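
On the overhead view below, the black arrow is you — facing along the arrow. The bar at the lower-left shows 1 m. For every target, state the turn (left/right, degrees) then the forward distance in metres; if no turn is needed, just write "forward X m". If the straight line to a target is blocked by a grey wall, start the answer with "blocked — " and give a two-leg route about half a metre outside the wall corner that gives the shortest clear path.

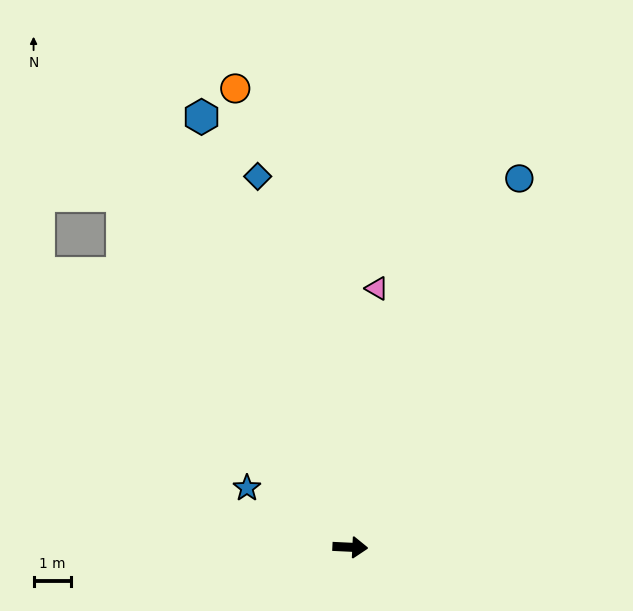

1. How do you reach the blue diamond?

turn left 107°, forward 10.2 m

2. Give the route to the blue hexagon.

turn left 112°, forward 12.1 m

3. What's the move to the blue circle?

turn left 68°, forward 10.8 m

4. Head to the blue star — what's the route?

turn left 153°, forward 3.2 m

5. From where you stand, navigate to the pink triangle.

turn left 87°, forward 6.9 m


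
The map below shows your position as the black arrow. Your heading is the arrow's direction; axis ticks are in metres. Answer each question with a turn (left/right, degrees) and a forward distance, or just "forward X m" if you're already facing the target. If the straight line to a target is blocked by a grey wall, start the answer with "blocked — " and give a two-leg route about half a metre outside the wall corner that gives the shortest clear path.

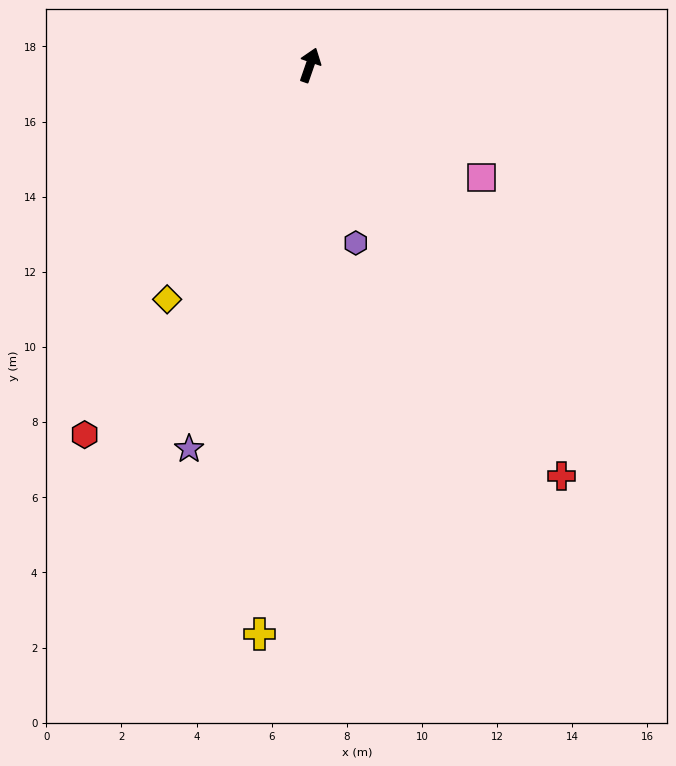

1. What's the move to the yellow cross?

turn right 166°, forward 15.2 m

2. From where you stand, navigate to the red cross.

turn right 129°, forward 12.8 m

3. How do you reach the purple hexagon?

turn right 146°, forward 4.9 m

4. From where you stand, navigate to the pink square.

turn right 104°, forward 5.5 m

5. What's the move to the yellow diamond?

turn left 168°, forward 7.3 m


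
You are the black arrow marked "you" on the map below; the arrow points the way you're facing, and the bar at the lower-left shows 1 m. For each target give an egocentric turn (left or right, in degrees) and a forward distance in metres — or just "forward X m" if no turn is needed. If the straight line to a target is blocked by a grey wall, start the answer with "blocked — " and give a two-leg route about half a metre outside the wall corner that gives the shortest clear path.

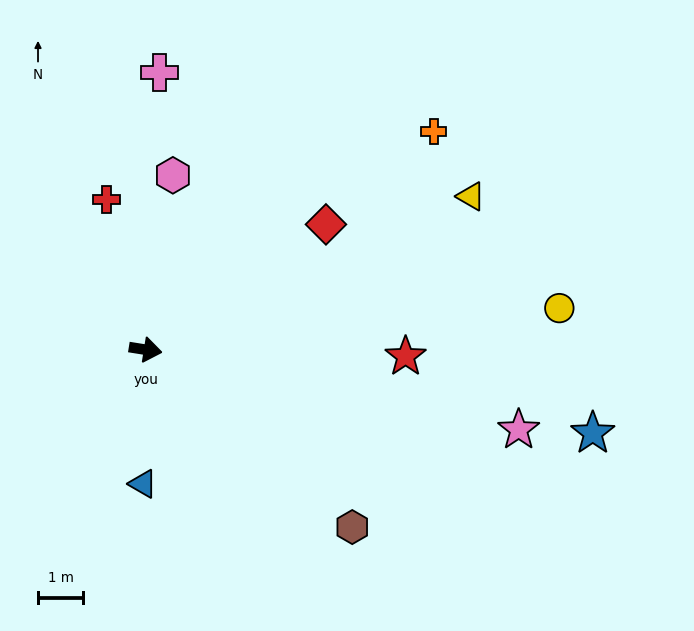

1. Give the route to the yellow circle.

turn left 15°, forward 9.2 m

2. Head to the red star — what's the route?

turn left 8°, forward 5.7 m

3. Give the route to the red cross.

turn left 114°, forward 3.4 m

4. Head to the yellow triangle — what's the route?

turn left 34°, forward 7.9 m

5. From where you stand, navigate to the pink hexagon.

turn left 90°, forward 3.9 m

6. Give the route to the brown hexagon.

turn right 32°, forward 6.0 m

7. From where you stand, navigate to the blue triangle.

turn right 82°, forward 3.0 m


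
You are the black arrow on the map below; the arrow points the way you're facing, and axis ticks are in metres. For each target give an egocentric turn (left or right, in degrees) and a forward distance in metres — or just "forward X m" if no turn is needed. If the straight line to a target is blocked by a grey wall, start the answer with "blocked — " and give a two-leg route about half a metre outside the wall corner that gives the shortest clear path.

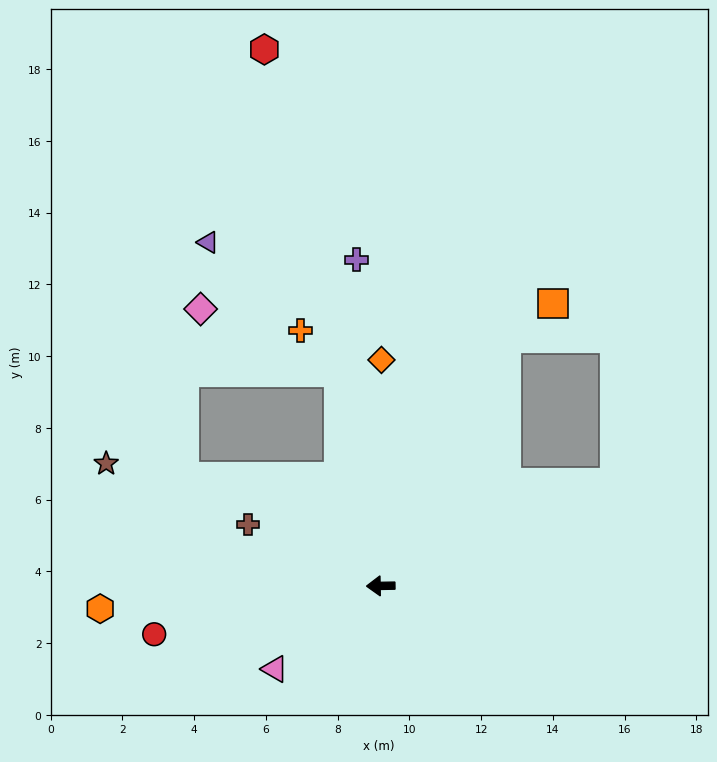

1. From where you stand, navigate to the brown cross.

turn right 26°, forward 4.1 m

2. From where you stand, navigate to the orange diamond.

turn right 91°, forward 6.3 m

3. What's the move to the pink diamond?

blocked — turn right 80°, forward 6.1 m, then turn left 55°, forward 4.2 m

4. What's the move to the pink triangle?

turn left 37°, forward 3.8 m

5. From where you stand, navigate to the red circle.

turn left 11°, forward 6.5 m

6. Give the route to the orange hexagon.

turn left 4°, forward 7.8 m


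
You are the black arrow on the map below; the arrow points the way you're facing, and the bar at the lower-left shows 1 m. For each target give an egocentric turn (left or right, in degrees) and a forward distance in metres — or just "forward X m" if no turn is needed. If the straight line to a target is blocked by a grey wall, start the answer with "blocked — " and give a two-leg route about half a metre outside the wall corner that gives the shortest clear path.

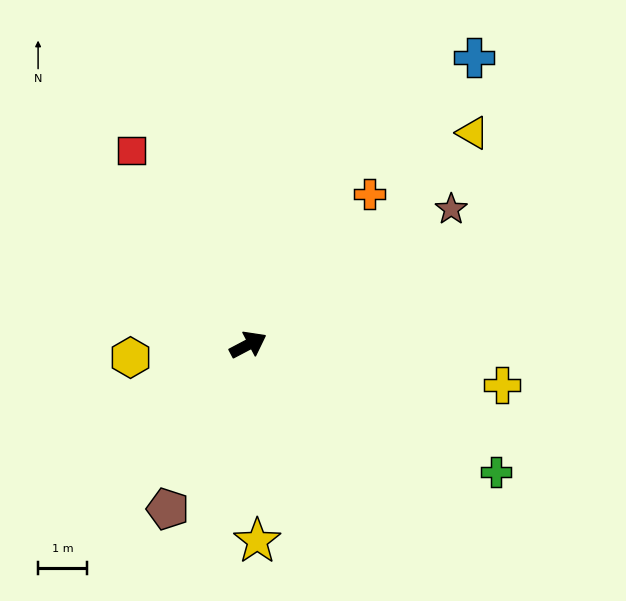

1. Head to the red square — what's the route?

turn left 93°, forward 4.7 m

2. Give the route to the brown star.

turn left 6°, forward 5.0 m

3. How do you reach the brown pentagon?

turn right 144°, forward 3.8 m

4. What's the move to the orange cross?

turn left 23°, forward 4.0 m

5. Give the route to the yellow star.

turn right 115°, forward 4.1 m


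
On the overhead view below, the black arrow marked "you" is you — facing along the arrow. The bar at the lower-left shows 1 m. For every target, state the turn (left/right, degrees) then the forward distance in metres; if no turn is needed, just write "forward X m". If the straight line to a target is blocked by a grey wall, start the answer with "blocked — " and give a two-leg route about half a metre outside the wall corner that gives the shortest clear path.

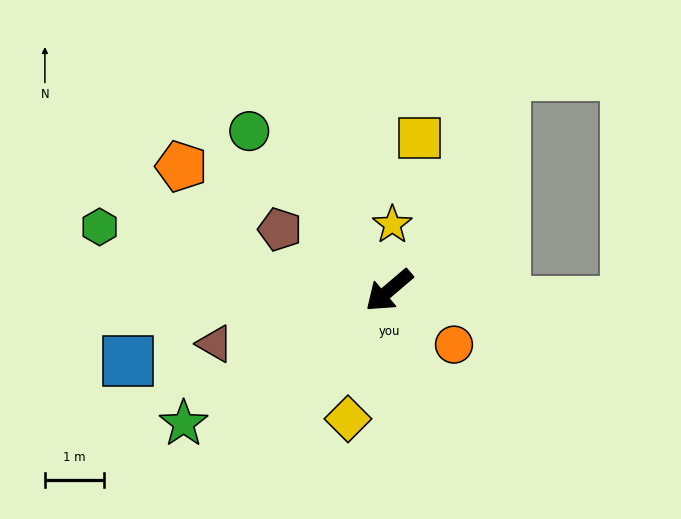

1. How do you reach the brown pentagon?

turn right 70°, forward 2.1 m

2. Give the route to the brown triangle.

turn right 23°, forward 3.1 m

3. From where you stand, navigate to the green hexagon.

turn right 53°, forward 5.0 m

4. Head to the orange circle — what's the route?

turn left 100°, forward 1.4 m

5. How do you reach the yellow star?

turn right 133°, forward 1.1 m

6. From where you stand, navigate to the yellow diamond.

turn left 32°, forward 2.3 m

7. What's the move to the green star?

turn right 8°, forward 4.1 m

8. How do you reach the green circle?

turn right 89°, forward 3.6 m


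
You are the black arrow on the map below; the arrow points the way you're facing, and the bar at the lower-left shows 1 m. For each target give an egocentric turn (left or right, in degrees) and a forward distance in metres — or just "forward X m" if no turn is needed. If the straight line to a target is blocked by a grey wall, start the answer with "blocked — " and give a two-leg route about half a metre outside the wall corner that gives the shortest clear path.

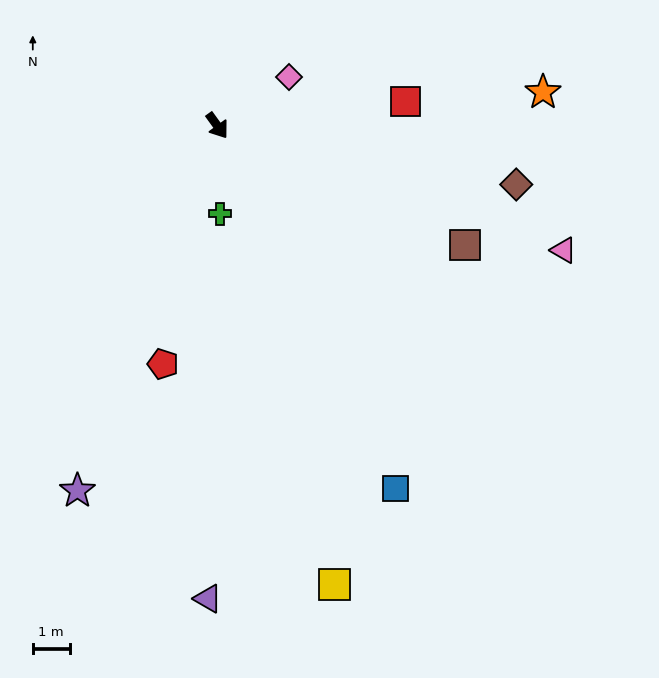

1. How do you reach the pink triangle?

turn left 34°, forward 10.0 m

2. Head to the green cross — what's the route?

turn right 34°, forward 2.4 m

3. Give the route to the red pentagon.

turn right 49°, forward 6.6 m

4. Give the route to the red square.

turn left 62°, forward 5.1 m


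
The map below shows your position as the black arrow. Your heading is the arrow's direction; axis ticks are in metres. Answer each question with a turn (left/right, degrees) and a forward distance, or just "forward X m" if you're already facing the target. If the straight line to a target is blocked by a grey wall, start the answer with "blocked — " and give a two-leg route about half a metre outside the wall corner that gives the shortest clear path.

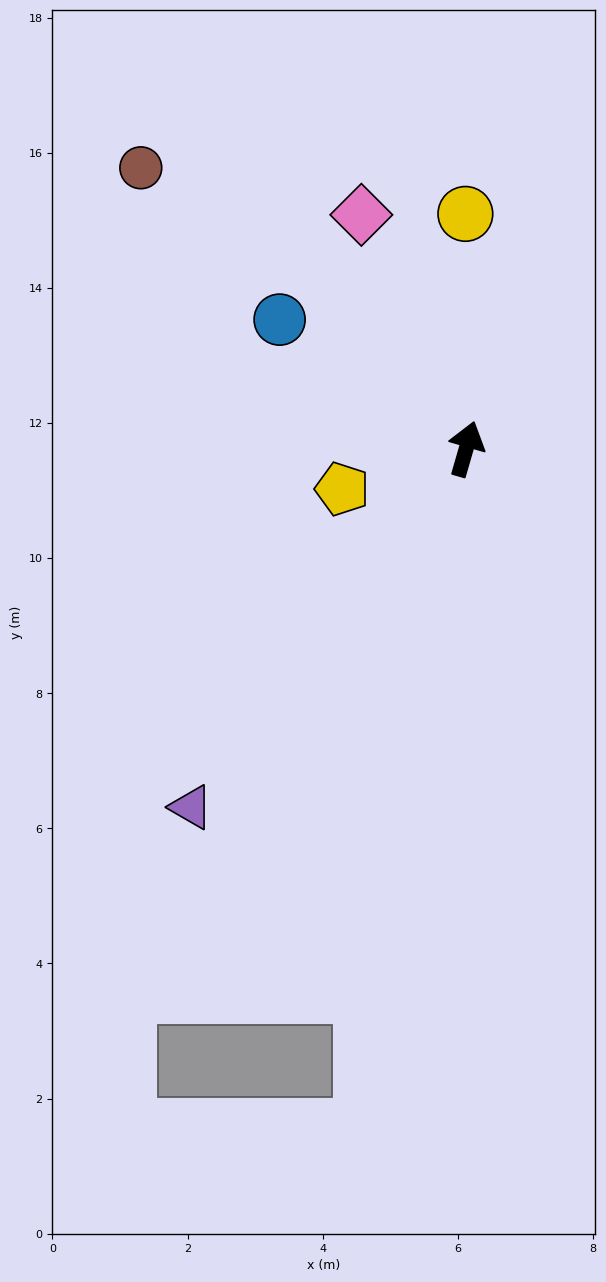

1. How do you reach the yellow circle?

turn left 16°, forward 3.5 m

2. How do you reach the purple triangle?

turn left 159°, forward 6.7 m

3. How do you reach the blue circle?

turn left 71°, forward 3.4 m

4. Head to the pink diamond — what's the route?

turn left 40°, forward 3.8 m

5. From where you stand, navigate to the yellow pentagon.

turn left 124°, forward 1.9 m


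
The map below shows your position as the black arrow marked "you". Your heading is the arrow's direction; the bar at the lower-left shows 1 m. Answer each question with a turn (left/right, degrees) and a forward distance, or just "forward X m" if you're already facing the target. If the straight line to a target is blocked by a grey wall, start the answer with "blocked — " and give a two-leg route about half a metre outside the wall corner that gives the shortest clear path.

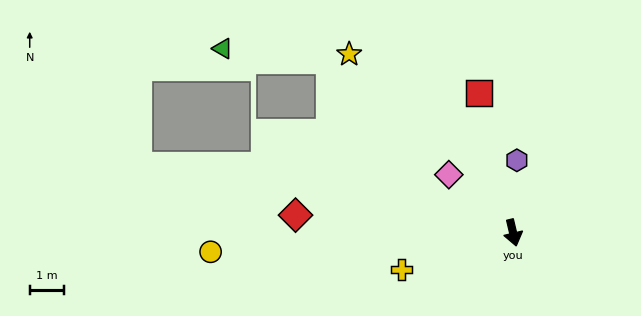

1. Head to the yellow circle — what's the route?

turn right 100°, forward 8.8 m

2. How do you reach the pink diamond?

turn right 145°, forward 2.5 m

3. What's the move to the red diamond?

turn right 108°, forward 6.3 m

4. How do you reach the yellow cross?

turn right 85°, forward 3.4 m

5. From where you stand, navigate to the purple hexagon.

turn left 164°, forward 2.1 m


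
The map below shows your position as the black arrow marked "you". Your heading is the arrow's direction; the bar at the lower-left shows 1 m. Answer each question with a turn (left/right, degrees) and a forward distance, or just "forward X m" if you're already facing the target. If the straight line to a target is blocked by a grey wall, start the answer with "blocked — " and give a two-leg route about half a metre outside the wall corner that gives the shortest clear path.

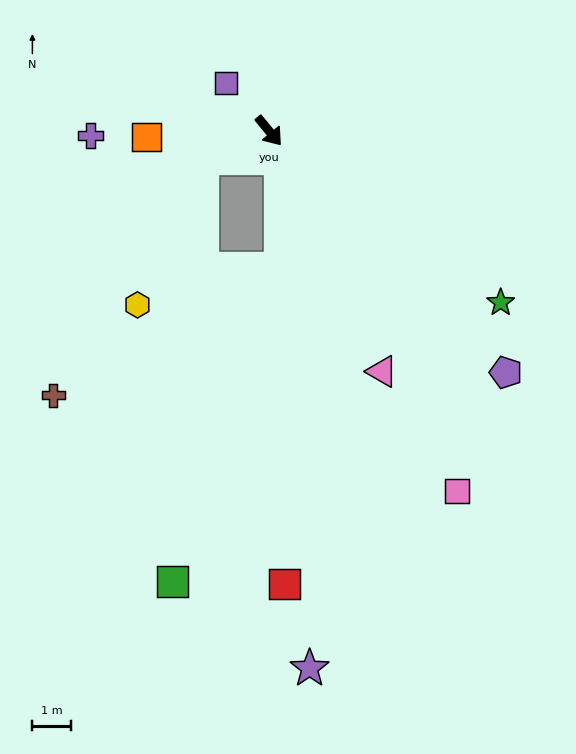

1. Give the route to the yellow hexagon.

blocked — turn right 107°, forward 1.8 m, then turn left 44°, forward 4.1 m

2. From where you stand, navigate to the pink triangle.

turn right 14°, forward 6.8 m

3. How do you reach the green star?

turn left 14°, forward 7.4 m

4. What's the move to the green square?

blocked — turn right 107°, forward 1.8 m, then turn left 63°, forward 10.9 m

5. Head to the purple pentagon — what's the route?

turn left 5°, forward 8.7 m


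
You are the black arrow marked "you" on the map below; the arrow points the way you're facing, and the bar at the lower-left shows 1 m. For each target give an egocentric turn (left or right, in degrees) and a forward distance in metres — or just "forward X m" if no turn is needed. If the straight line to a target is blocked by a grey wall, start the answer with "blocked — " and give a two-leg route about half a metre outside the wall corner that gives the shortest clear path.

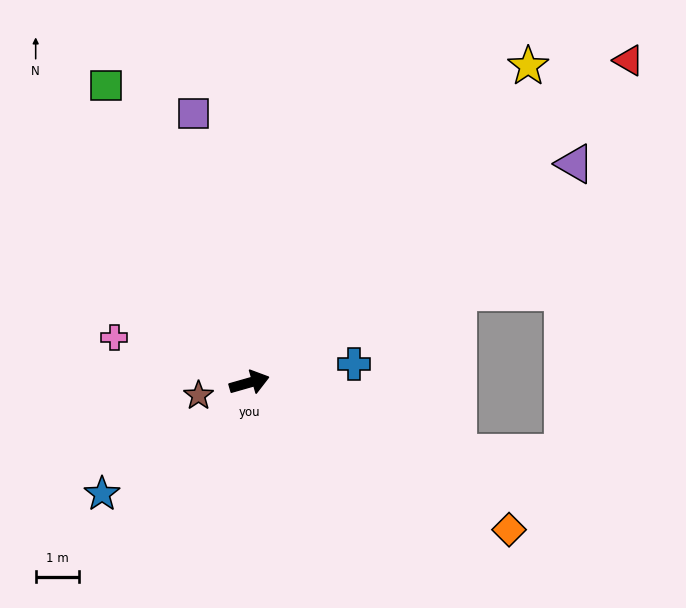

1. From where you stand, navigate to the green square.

turn left 100°, forward 7.5 m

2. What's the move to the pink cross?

turn left 146°, forward 3.3 m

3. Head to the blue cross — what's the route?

turn right 6°, forward 2.4 m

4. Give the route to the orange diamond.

turn right 45°, forward 6.8 m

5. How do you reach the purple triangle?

turn left 18°, forward 9.0 m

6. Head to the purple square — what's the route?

turn left 86°, forward 6.3 m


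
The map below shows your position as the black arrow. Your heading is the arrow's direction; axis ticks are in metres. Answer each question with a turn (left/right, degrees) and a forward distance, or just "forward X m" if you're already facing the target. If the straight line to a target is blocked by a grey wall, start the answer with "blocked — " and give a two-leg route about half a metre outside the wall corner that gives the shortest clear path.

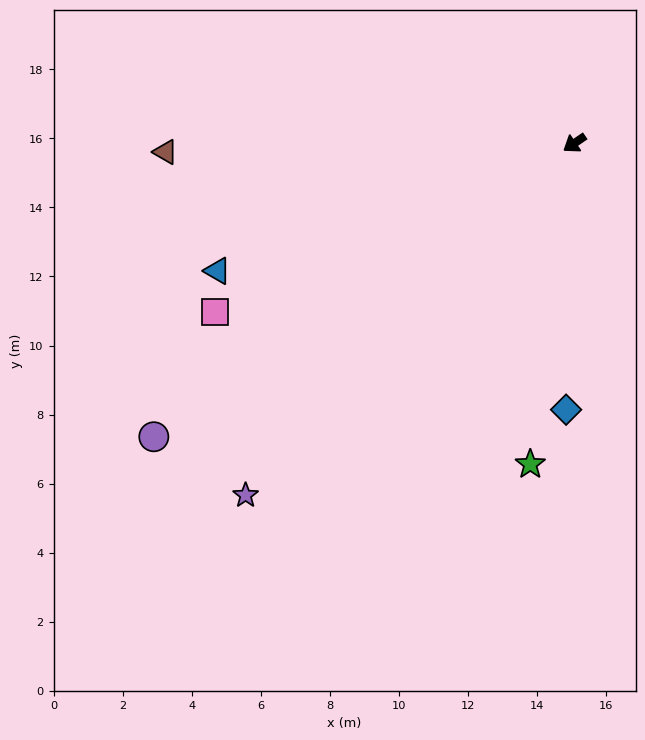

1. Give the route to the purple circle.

forward 14.9 m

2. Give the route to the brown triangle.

turn right 33°, forward 11.8 m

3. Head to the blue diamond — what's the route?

turn left 54°, forward 7.7 m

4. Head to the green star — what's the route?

turn left 48°, forward 9.4 m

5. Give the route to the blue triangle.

turn right 15°, forward 11.0 m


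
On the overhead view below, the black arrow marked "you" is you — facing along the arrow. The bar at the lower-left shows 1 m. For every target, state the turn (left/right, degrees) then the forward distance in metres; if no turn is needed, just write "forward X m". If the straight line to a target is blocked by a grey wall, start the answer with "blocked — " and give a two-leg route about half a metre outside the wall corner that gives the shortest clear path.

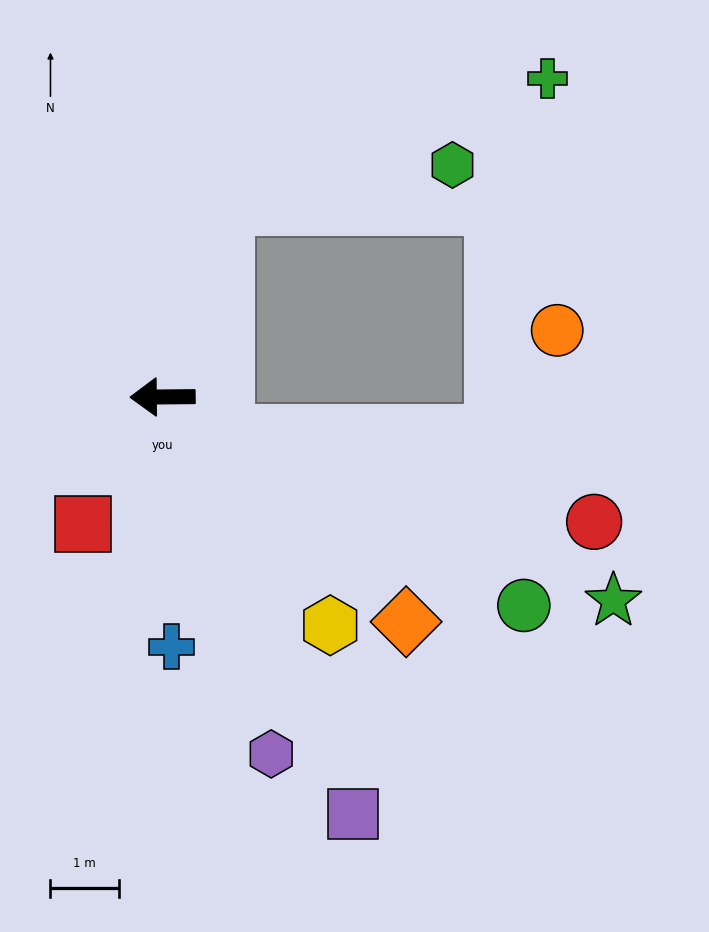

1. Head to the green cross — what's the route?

blocked — turn right 109°, forward 2.9 m, then turn right 50°, forward 5.1 m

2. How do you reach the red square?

turn left 57°, forward 2.2 m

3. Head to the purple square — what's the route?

turn left 114°, forward 6.7 m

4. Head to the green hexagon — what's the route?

blocked — turn right 109°, forward 2.9 m, then turn right 61°, forward 3.4 m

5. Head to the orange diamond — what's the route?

turn left 137°, forward 4.8 m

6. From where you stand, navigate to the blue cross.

turn left 91°, forward 3.7 m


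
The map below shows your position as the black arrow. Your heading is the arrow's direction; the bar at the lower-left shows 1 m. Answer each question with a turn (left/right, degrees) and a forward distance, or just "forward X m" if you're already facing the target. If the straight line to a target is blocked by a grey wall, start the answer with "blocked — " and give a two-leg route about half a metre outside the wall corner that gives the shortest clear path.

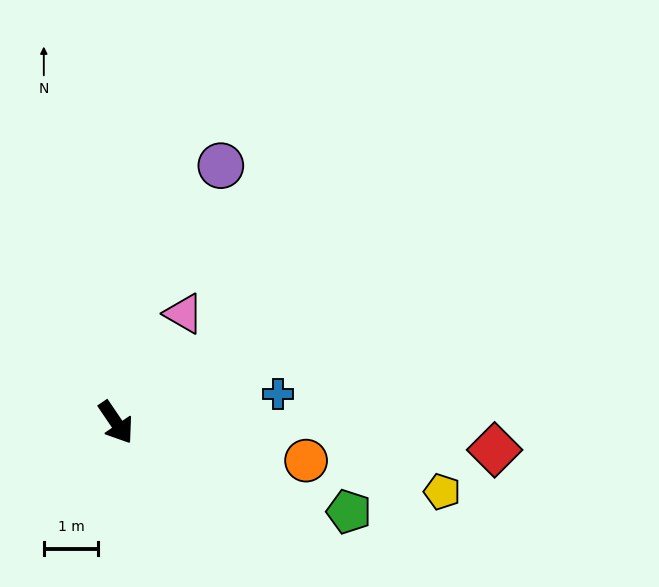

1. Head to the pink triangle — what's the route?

turn left 114°, forward 2.3 m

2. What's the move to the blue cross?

turn left 66°, forward 3.0 m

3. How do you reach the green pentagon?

turn left 35°, forward 4.6 m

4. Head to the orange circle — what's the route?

turn left 44°, forward 3.6 m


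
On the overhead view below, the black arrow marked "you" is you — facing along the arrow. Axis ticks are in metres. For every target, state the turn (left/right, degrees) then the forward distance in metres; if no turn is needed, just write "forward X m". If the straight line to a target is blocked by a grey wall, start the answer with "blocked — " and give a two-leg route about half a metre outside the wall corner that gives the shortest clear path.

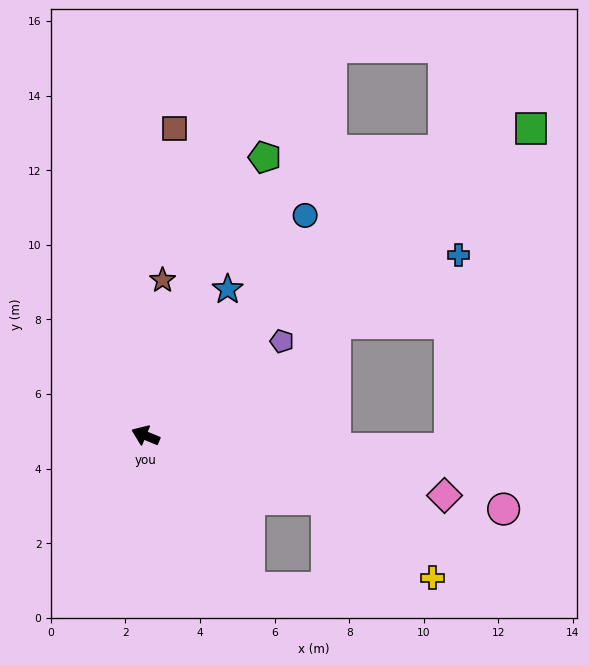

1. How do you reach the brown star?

turn right 74°, forward 4.2 m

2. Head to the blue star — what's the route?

turn right 97°, forward 4.5 m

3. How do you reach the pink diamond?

turn right 169°, forward 8.2 m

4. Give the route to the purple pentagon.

turn right 123°, forward 4.4 m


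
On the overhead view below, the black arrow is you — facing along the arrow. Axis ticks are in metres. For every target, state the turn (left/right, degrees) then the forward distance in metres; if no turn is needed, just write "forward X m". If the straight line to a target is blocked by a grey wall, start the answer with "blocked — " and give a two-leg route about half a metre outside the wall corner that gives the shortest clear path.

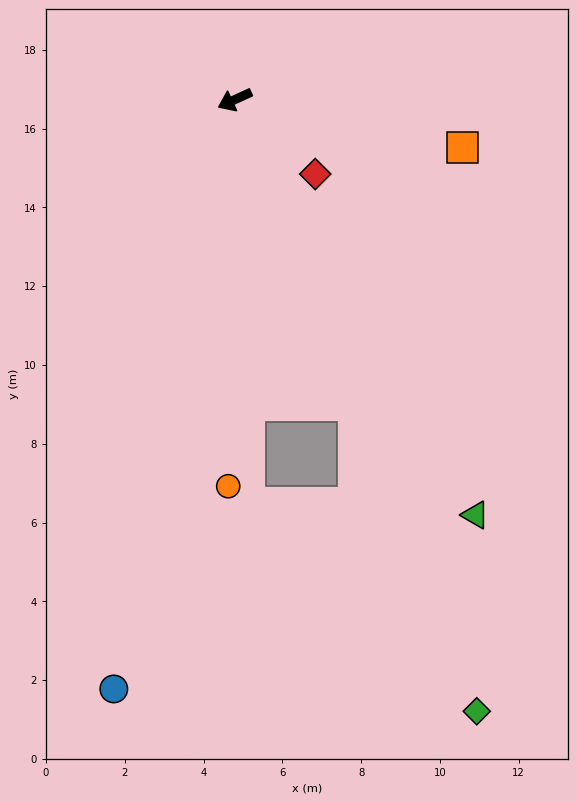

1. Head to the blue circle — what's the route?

turn left 54°, forward 15.3 m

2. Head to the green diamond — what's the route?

turn left 87°, forward 16.7 m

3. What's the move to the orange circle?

turn left 64°, forward 9.8 m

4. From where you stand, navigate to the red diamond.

turn left 113°, forward 2.8 m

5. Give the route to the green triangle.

turn left 95°, forward 12.2 m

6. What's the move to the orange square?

turn left 143°, forward 5.9 m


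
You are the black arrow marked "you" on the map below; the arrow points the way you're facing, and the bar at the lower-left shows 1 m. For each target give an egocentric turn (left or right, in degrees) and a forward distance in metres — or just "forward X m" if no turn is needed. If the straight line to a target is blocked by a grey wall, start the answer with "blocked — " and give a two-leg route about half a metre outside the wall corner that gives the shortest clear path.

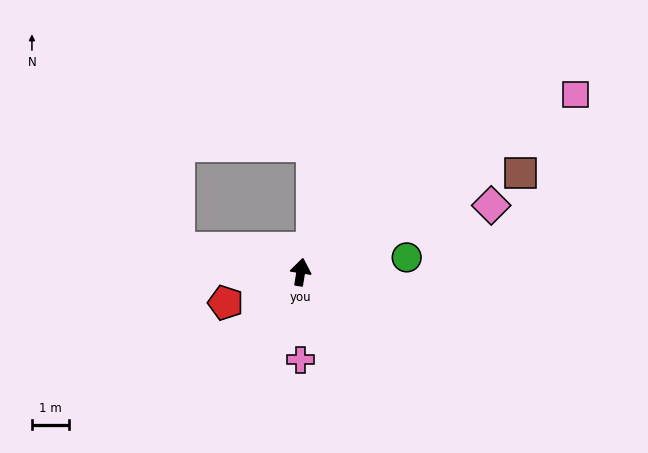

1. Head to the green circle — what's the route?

turn right 73°, forward 2.8 m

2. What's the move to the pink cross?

turn right 171°, forward 2.3 m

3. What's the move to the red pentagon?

turn left 121°, forward 2.2 m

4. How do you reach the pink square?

turn right 48°, forward 8.7 m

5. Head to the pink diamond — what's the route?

turn right 62°, forward 5.4 m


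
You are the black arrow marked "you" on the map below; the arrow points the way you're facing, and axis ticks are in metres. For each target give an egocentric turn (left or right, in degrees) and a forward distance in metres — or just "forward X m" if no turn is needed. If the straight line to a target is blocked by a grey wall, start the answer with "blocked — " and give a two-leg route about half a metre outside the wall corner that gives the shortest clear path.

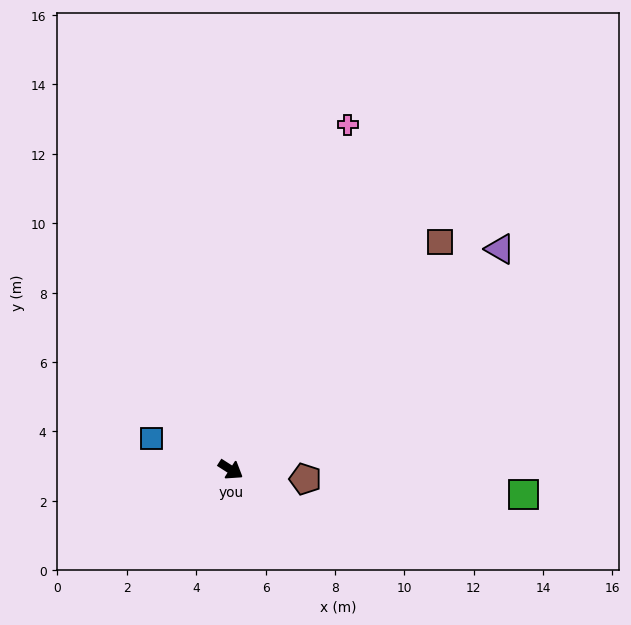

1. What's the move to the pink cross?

turn left 104°, forward 10.5 m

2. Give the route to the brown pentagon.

turn left 25°, forward 2.2 m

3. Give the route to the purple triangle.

turn left 72°, forward 10.0 m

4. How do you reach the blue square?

turn right 169°, forward 2.5 m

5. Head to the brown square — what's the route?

turn left 80°, forward 8.9 m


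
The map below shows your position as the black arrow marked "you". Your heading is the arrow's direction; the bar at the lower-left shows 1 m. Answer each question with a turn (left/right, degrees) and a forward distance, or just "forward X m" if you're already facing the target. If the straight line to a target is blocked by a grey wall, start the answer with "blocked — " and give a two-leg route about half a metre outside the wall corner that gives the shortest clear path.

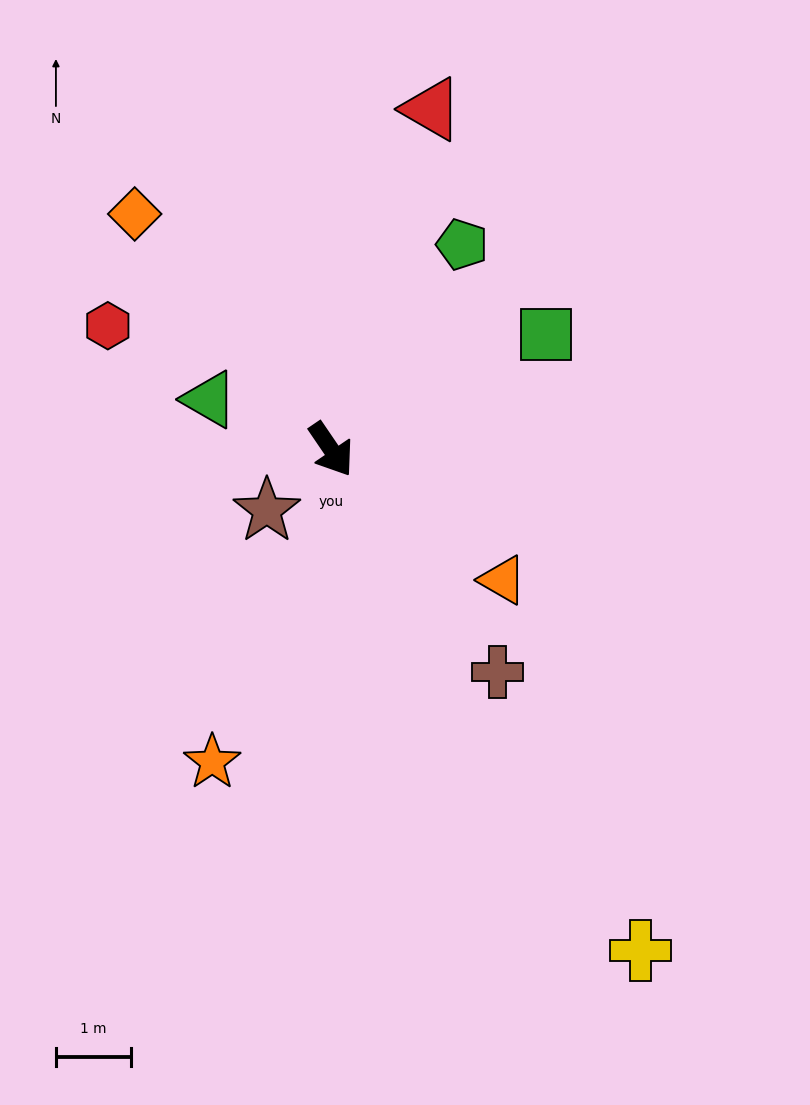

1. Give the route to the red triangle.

turn left 129°, forward 4.7 m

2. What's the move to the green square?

turn left 84°, forward 3.3 m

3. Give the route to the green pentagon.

turn left 113°, forward 3.3 m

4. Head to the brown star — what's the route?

turn right 81°, forward 1.2 m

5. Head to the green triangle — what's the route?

turn right 147°, forward 1.8 m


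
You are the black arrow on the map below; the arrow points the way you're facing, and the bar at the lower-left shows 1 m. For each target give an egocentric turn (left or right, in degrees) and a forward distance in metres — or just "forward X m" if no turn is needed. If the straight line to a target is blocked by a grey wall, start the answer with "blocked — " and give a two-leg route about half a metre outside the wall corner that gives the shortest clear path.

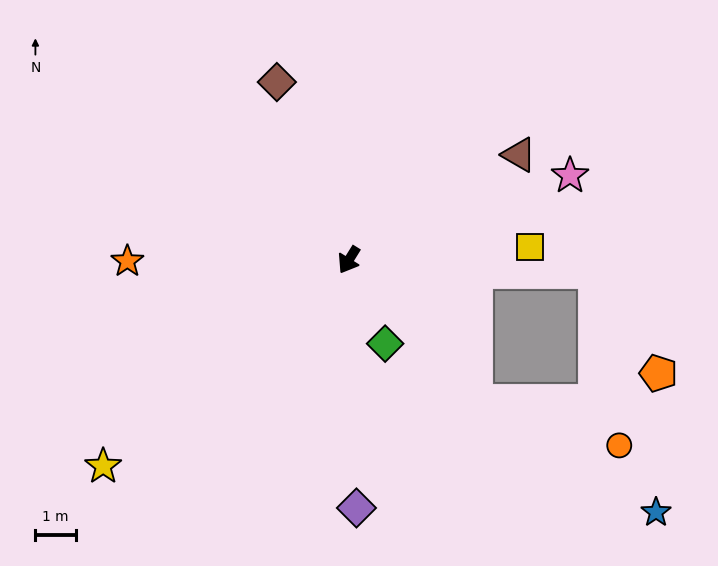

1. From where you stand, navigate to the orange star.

turn right 58°, forward 5.4 m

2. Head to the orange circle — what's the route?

blocked — turn left 74°, forward 4.7 m, then turn left 31°, forward 3.7 m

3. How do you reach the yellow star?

turn right 18°, forward 7.9 m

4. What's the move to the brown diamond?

turn right 126°, forward 4.7 m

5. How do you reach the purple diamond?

turn left 34°, forward 6.1 m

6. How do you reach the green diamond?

turn left 55°, forward 2.2 m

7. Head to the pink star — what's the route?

turn left 143°, forward 5.8 m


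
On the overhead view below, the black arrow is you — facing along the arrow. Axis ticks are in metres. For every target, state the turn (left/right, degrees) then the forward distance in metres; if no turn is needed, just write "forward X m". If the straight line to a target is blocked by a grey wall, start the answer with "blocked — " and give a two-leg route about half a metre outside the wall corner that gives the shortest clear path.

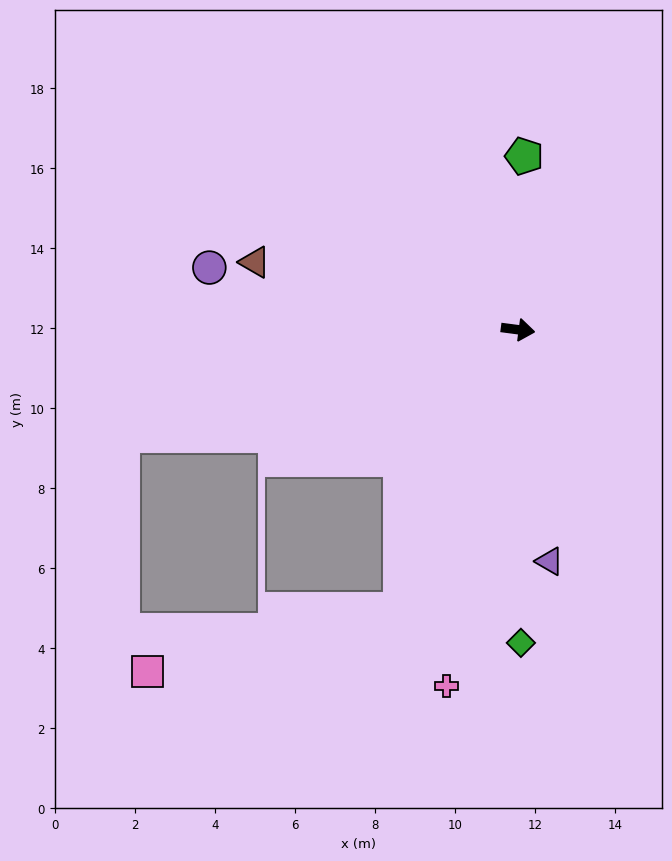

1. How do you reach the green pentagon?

turn left 95°, forward 4.3 m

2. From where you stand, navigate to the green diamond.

turn right 82°, forward 7.8 m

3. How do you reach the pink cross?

turn right 94°, forward 9.1 m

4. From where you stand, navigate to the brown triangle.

turn left 173°, forward 6.8 m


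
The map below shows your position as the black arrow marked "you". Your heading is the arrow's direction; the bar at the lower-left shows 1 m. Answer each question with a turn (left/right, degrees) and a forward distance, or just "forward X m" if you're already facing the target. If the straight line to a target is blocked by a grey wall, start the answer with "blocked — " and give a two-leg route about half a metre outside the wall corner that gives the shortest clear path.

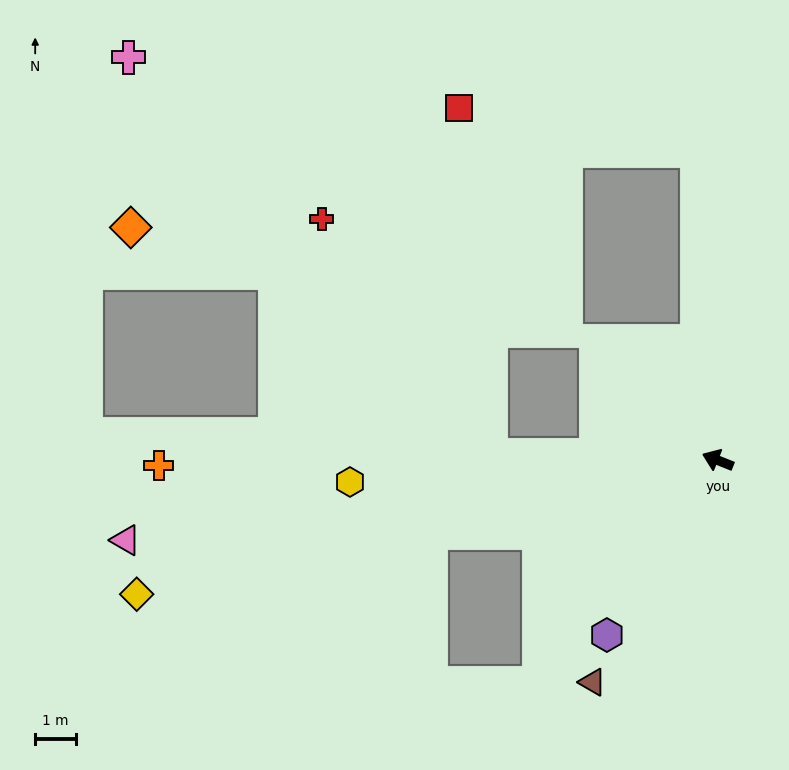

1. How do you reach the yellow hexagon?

turn left 25°, forward 9.1 m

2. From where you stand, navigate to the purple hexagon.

turn left 79°, forward 5.1 m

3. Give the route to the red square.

blocked — turn right 64°, forward 7.7 m, then turn left 75°, forward 6.0 m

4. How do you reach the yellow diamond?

turn left 35°, forward 14.8 m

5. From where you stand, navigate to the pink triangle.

turn left 29°, forward 14.8 m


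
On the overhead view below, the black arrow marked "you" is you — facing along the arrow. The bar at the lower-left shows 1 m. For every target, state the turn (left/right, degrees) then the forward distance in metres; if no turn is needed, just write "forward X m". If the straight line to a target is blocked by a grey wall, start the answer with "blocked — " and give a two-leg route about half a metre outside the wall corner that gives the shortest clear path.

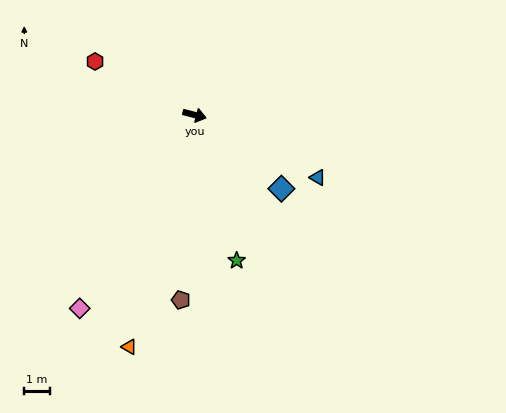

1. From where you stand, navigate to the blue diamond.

turn right 26°, forward 4.4 m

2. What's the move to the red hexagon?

turn left 166°, forward 4.4 m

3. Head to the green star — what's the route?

turn right 59°, forward 5.9 m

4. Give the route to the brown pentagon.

turn right 80°, forward 7.2 m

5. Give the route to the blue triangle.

turn right 12°, forward 5.4 m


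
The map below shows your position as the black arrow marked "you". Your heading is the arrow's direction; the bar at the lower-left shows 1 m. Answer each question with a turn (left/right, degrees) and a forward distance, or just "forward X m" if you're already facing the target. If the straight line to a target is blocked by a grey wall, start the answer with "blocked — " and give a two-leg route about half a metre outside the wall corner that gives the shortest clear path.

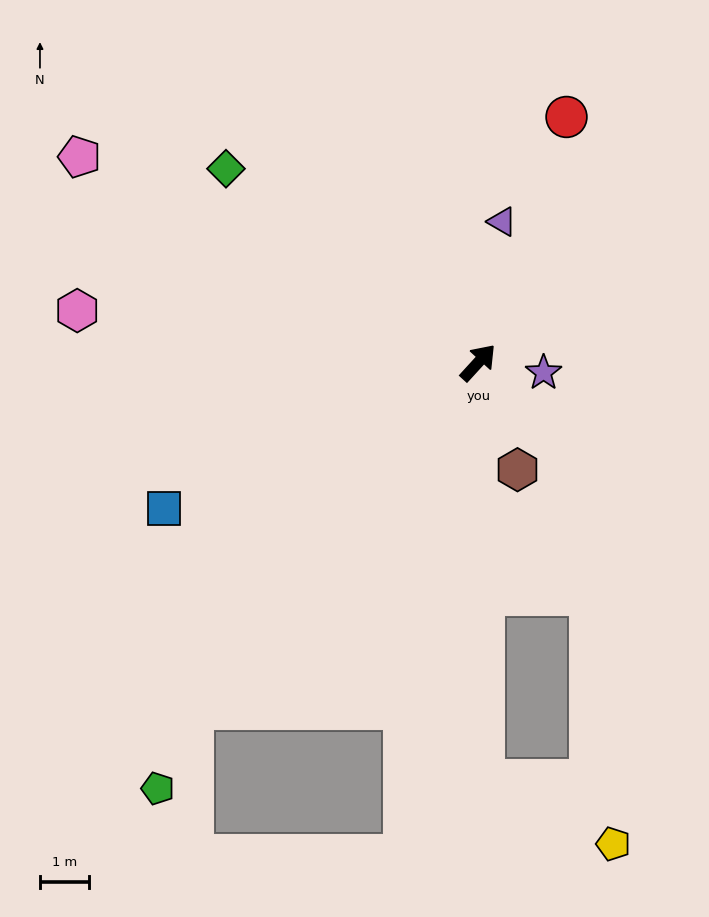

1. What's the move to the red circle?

turn left 23°, forward 5.3 m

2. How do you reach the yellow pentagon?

blocked — turn right 137°, forward 8.5 m, then turn left 63°, forward 2.9 m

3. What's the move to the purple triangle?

turn left 33°, forward 2.9 m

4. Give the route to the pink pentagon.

turn left 105°, forward 9.1 m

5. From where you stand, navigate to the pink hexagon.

turn left 125°, forward 8.2 m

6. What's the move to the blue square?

turn left 157°, forward 7.0 m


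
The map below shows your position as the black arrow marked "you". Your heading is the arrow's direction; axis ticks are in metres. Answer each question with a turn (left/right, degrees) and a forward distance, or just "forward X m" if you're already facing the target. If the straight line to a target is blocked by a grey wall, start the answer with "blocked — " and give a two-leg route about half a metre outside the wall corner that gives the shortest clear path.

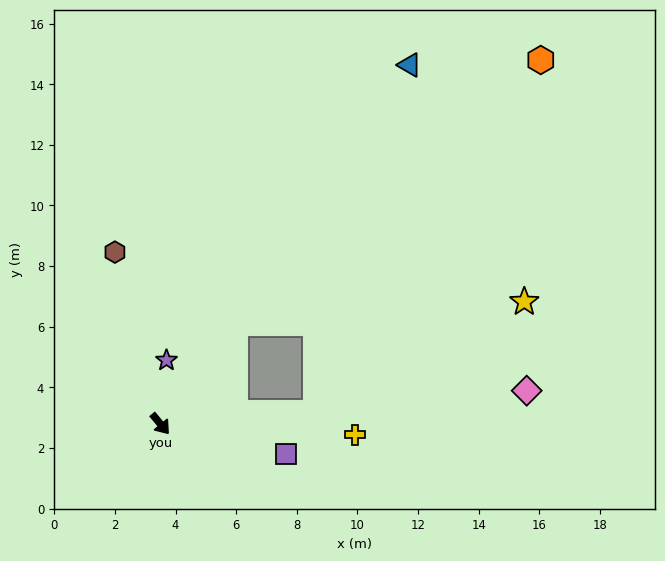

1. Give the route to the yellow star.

blocked — turn left 54°, forward 5.1 m, then turn left 24°, forward 7.8 m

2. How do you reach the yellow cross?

turn left 47°, forward 6.4 m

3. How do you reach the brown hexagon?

turn left 155°, forward 5.9 m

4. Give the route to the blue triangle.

turn left 106°, forward 14.4 m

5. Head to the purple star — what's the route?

turn left 135°, forward 2.1 m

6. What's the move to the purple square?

turn left 37°, forward 4.3 m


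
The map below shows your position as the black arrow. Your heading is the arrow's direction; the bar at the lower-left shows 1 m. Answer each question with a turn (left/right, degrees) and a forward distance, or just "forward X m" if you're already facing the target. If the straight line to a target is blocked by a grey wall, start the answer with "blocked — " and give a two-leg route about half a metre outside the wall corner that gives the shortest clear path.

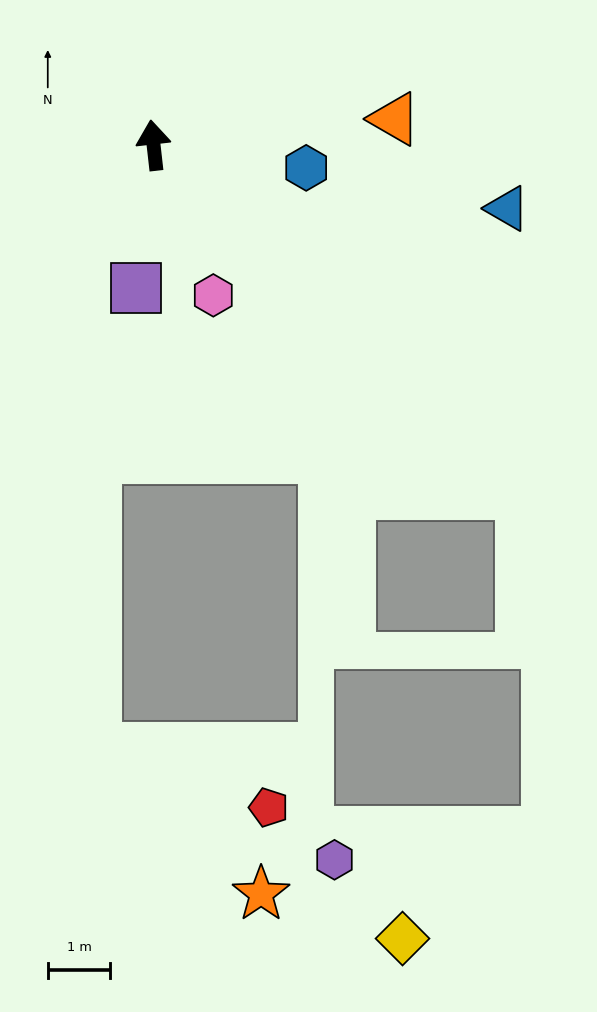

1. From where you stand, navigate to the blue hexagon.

turn right 105°, forward 2.5 m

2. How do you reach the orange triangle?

turn right 90°, forward 3.9 m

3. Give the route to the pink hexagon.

turn right 165°, forward 2.6 m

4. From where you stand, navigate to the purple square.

turn left 167°, forward 2.3 m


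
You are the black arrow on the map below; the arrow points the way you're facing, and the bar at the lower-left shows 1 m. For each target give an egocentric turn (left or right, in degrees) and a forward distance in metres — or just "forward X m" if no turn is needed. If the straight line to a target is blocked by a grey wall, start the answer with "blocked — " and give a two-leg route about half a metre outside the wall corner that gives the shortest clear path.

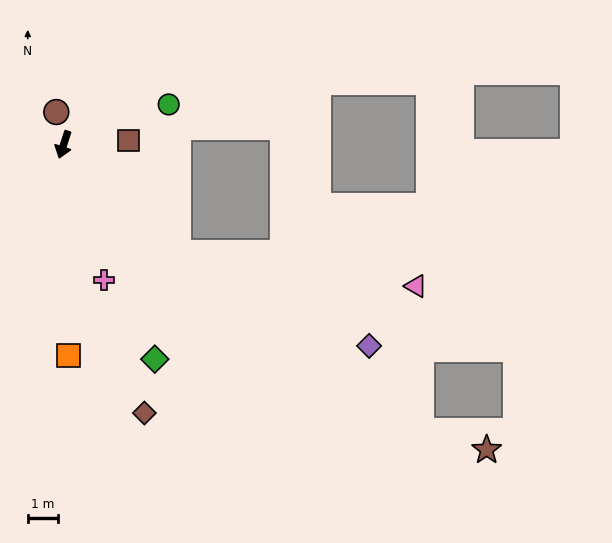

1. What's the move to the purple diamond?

blocked — turn left 65°, forward 5.2 m, then turn left 17°, forward 7.1 m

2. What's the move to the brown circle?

turn right 149°, forward 1.1 m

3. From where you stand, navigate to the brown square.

turn left 112°, forward 2.2 m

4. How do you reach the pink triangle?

blocked — turn left 65°, forward 5.2 m, then turn left 35°, forward 8.0 m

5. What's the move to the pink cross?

turn left 35°, forward 4.7 m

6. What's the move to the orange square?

turn left 19°, forward 7.0 m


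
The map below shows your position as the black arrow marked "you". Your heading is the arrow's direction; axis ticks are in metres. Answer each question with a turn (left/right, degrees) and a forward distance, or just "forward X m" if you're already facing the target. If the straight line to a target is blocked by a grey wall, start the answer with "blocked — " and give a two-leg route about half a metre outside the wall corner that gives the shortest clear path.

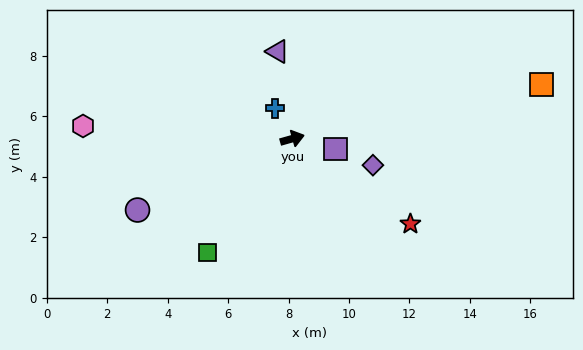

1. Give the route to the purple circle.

turn right 171°, forward 5.6 m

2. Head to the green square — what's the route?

turn right 142°, forward 4.7 m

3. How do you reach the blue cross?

turn left 104°, forward 1.2 m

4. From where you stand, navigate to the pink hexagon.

turn left 161°, forward 6.9 m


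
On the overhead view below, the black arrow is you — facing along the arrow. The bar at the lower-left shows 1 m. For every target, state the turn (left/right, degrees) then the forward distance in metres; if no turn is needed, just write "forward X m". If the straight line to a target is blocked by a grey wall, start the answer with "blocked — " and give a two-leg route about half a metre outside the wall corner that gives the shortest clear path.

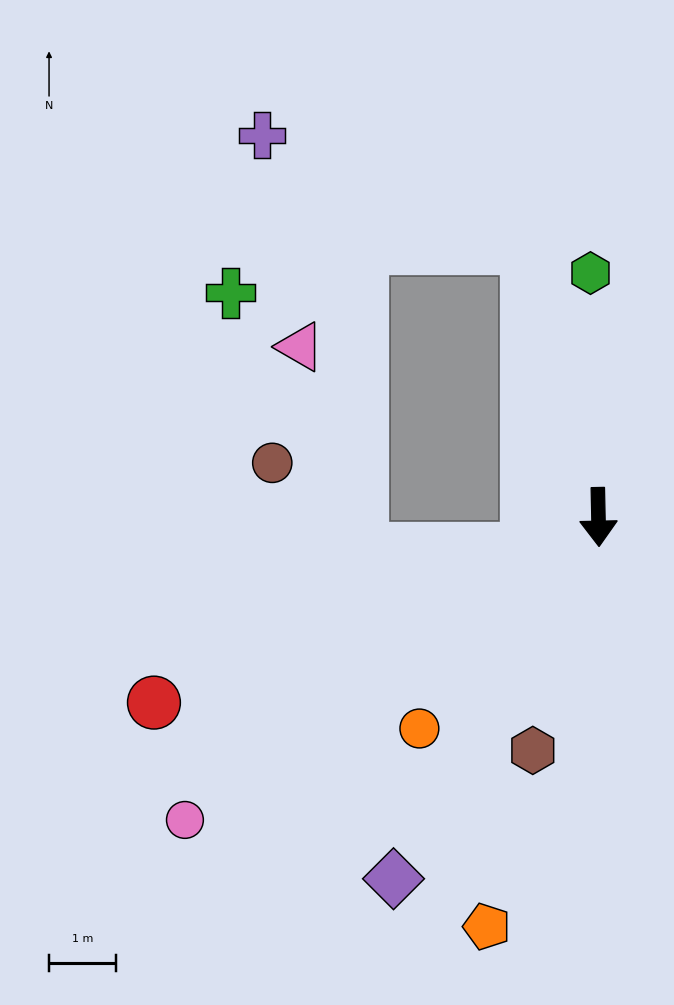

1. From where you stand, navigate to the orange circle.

turn right 41°, forward 4.1 m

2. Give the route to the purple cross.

blocked — turn right 167°, forward 4.2 m, then turn left 53°, forward 4.3 m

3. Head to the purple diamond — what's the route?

turn right 31°, forward 6.2 m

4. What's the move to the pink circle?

turn right 55°, forward 7.7 m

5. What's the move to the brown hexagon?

turn right 17°, forward 3.6 m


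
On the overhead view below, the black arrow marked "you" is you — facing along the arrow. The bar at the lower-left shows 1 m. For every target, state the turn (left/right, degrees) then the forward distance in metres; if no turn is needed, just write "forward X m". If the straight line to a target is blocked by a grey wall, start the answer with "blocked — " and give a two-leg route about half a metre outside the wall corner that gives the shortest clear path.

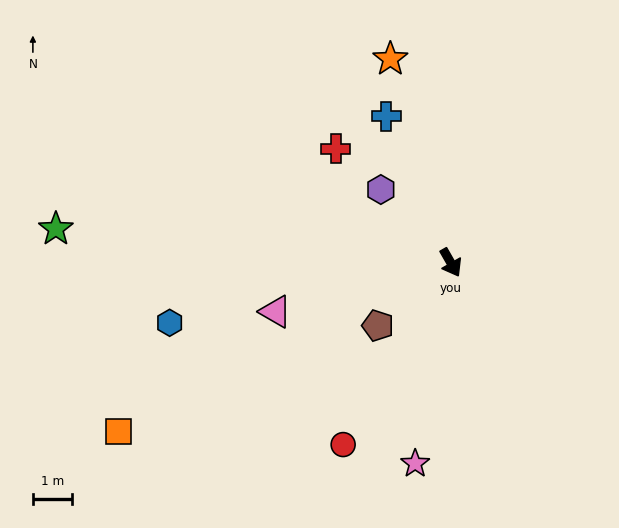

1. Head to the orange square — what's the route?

turn right 93°, forward 9.6 m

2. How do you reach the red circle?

turn right 60°, forward 5.5 m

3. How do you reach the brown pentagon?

turn right 79°, forward 2.5 m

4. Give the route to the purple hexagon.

turn right 166°, forward 2.6 m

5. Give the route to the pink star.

turn right 40°, forward 5.3 m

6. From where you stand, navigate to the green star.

turn right 125°, forward 10.2 m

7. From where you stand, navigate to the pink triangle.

turn right 104°, forward 4.7 m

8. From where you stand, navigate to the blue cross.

turn left 174°, forward 4.1 m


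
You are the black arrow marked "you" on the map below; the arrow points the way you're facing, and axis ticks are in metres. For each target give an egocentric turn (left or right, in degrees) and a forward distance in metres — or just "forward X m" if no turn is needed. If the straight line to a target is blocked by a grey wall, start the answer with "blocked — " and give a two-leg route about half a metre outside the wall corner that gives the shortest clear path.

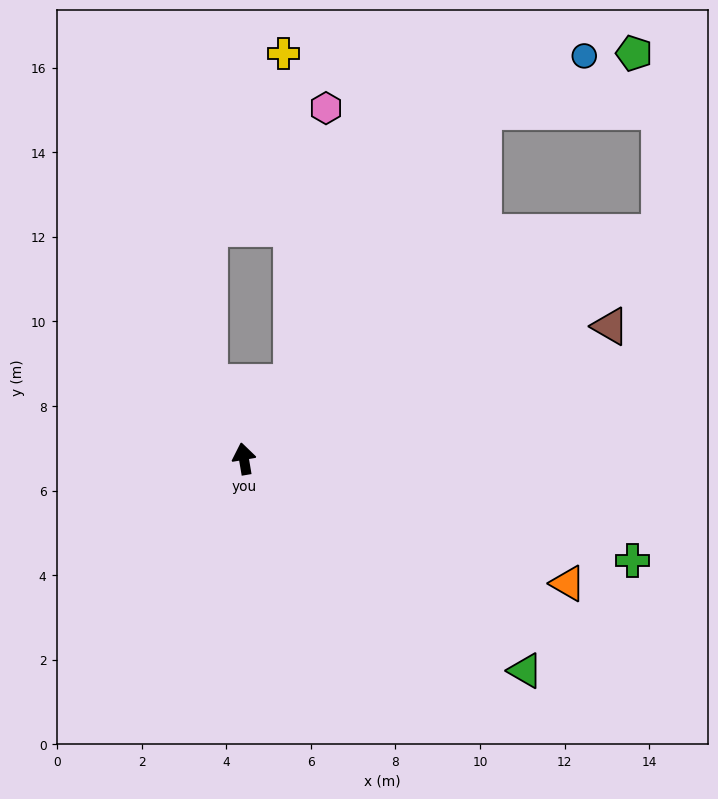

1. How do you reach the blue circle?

blocked — turn right 44°, forward 10.0 m, then turn right 26°, forward 2.7 m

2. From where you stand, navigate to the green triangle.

turn right 137°, forward 8.3 m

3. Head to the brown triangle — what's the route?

turn right 80°, forward 9.2 m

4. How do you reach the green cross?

turn right 114°, forward 9.5 m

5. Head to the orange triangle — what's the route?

turn right 121°, forward 8.2 m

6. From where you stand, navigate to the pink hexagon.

blocked — turn right 41°, forward 2.1 m, then turn left 24°, forward 6.5 m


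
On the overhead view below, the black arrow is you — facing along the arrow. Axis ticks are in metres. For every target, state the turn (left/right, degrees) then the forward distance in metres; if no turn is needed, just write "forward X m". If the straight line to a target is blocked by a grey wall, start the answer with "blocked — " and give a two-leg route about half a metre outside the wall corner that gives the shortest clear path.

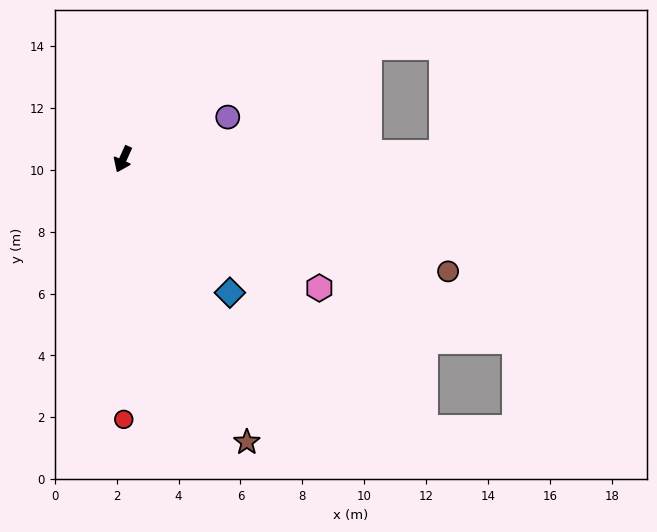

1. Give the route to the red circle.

turn left 25°, forward 8.4 m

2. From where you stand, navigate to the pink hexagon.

turn left 81°, forward 7.6 m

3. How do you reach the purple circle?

turn left 136°, forward 3.7 m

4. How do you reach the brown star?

turn left 48°, forward 10.0 m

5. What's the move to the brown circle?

turn left 95°, forward 11.1 m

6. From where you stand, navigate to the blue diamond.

turn left 63°, forward 5.5 m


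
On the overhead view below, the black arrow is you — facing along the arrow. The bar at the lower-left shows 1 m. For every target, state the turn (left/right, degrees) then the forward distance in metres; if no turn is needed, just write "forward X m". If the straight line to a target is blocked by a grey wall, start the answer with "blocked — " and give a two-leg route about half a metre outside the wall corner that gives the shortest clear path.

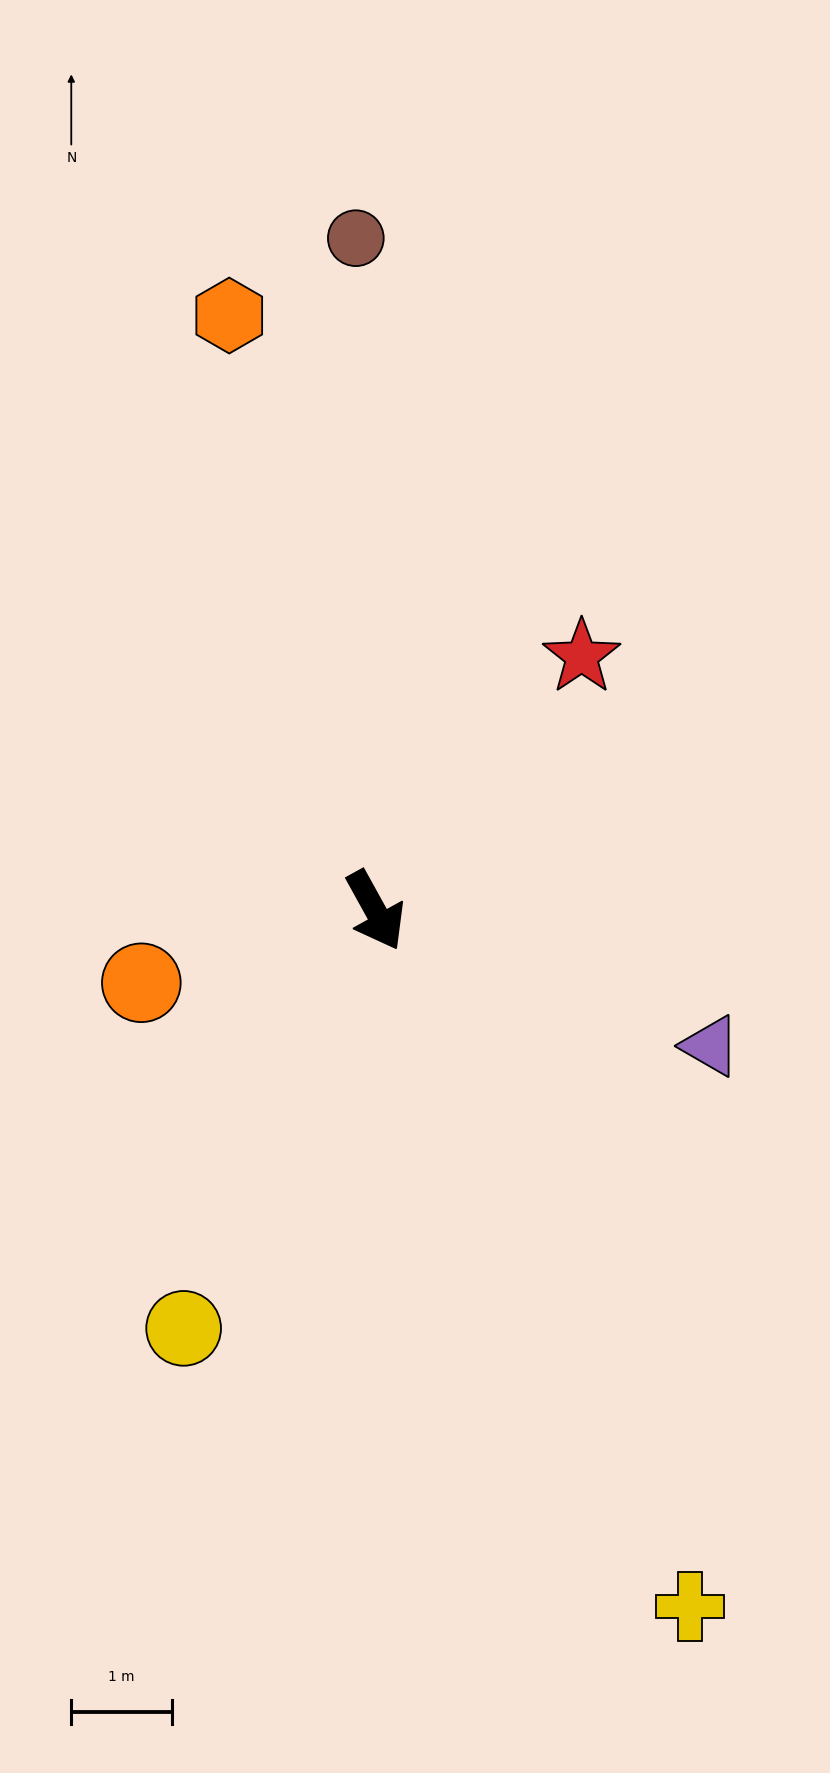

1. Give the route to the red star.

turn left 112°, forward 3.3 m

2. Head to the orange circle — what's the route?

turn right 102°, forward 2.4 m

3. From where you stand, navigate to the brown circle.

turn left 153°, forward 6.7 m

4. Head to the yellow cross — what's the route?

turn right 5°, forward 7.6 m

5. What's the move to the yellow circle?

turn right 54°, forward 4.6 m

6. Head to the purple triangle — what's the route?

turn left 39°, forward 3.6 m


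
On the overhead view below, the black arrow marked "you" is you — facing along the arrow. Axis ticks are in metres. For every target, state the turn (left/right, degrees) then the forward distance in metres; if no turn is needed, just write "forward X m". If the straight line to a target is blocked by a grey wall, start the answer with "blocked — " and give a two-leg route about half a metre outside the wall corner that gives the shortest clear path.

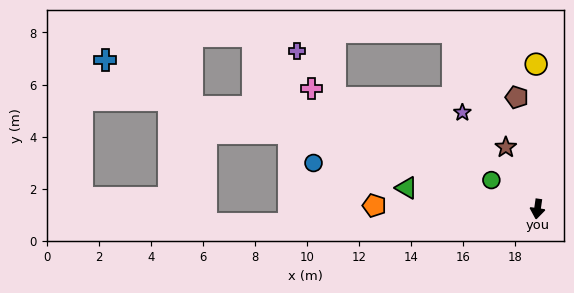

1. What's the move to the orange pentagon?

turn right 83°, forward 6.3 m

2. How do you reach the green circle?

turn right 114°, forward 2.1 m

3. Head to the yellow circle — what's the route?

turn right 171°, forward 5.6 m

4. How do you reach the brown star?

turn right 145°, forward 2.7 m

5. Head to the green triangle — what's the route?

turn right 91°, forward 5.1 m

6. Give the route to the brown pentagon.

turn right 161°, forward 4.4 m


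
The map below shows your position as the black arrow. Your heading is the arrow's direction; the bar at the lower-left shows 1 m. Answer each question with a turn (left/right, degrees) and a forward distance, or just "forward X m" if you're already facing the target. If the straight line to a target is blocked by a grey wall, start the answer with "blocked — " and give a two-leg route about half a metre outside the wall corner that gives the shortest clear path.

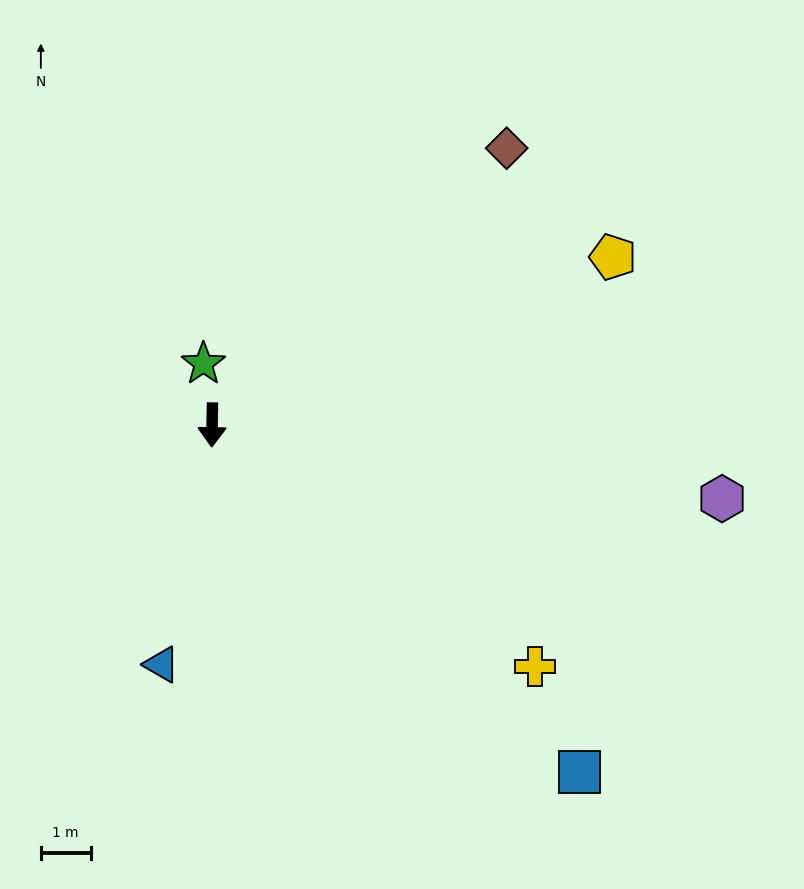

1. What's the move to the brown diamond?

turn left 134°, forward 8.1 m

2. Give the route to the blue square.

turn left 48°, forward 10.2 m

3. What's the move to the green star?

turn right 171°, forward 1.2 m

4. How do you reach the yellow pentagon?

turn left 114°, forward 8.7 m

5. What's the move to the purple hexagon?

turn left 83°, forward 10.4 m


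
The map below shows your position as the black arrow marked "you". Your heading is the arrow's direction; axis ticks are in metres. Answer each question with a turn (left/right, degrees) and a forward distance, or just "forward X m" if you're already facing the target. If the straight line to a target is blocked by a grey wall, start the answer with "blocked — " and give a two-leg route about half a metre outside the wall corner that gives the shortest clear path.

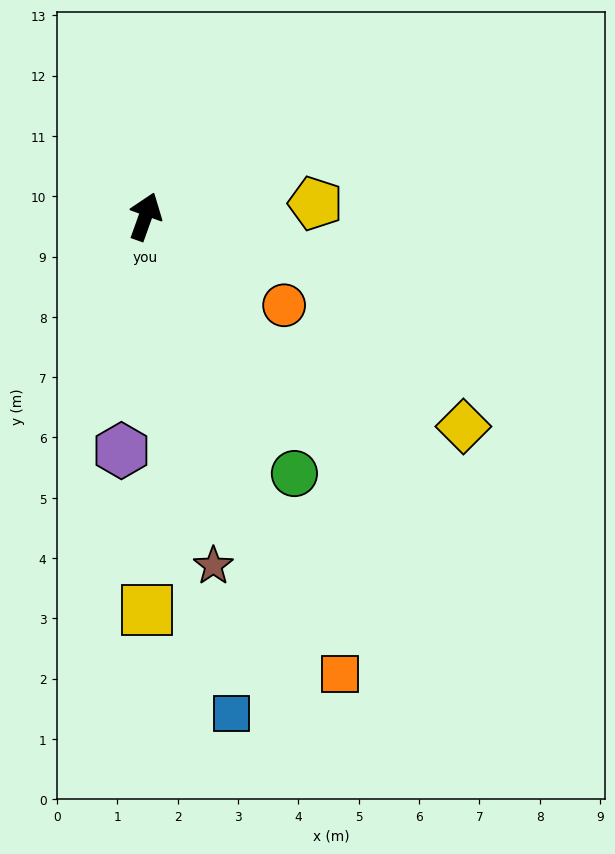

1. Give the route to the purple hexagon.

turn right 166°, forward 3.9 m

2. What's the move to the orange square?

turn right 137°, forward 8.2 m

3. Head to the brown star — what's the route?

turn right 149°, forward 5.9 m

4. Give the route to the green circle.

turn right 130°, forward 4.9 m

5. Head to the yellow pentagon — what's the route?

turn right 66°, forward 2.8 m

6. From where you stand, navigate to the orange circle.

turn right 103°, forward 2.7 m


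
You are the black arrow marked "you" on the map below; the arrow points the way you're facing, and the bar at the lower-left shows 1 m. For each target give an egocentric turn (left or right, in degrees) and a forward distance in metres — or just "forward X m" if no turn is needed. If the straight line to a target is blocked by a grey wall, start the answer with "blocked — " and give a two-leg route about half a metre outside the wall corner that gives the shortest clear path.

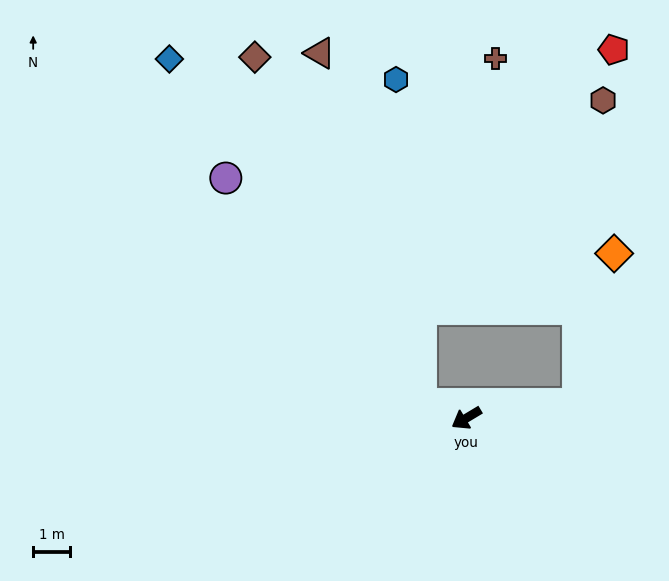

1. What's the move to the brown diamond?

blocked — turn right 48°, forward 1.3 m, then turn right 47°, forward 10.3 m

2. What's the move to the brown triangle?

blocked — turn right 48°, forward 1.3 m, then turn right 57°, forward 9.8 m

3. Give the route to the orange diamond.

blocked — turn left 156°, forward 3.0 m, then turn left 69°, forward 4.2 m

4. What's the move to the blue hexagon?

blocked — turn right 48°, forward 1.3 m, then turn right 69°, forward 8.7 m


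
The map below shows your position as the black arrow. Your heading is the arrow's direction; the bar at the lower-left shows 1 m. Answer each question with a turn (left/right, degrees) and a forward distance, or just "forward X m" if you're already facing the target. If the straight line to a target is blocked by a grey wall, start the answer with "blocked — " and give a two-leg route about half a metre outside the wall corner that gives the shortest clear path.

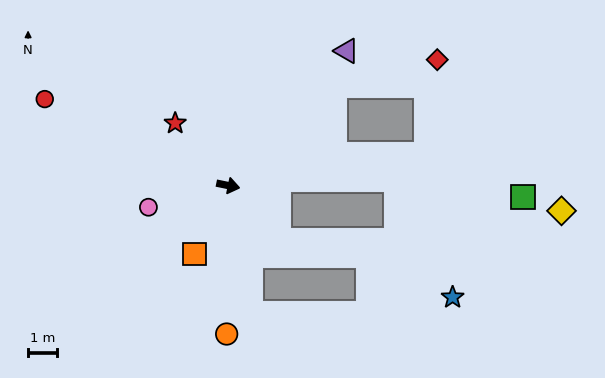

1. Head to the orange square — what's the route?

turn right 105°, forward 2.6 m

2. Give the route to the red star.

turn left 142°, forward 2.8 m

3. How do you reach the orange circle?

turn right 79°, forward 5.1 m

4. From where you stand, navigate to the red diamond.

blocked — turn left 55°, forward 5.0 m, then turn right 29°, forward 3.6 m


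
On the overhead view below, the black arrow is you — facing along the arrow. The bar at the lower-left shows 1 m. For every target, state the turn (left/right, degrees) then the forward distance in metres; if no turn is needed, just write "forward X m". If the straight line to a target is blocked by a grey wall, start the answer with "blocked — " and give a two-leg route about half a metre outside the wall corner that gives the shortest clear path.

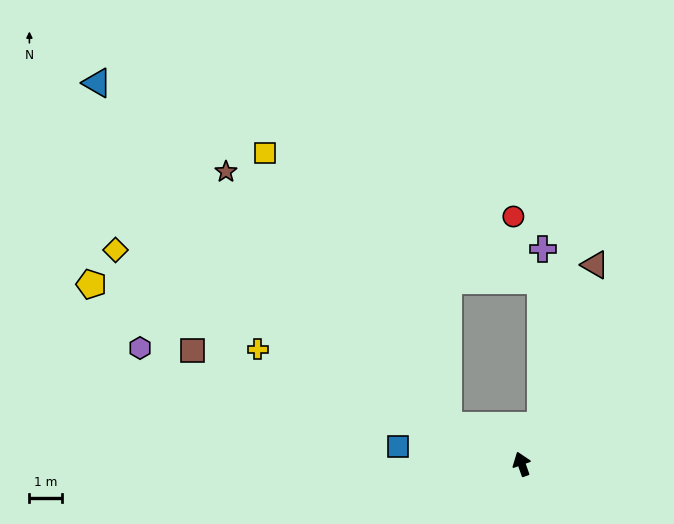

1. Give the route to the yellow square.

blocked — turn left 43°, forward 2.5 m, then turn right 29°, forward 10.0 m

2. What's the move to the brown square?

turn left 51°, forward 10.6 m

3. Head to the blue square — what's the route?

turn left 62°, forward 3.8 m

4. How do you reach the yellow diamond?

turn left 43°, forward 14.0 m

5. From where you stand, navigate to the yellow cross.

turn left 47°, forward 8.8 m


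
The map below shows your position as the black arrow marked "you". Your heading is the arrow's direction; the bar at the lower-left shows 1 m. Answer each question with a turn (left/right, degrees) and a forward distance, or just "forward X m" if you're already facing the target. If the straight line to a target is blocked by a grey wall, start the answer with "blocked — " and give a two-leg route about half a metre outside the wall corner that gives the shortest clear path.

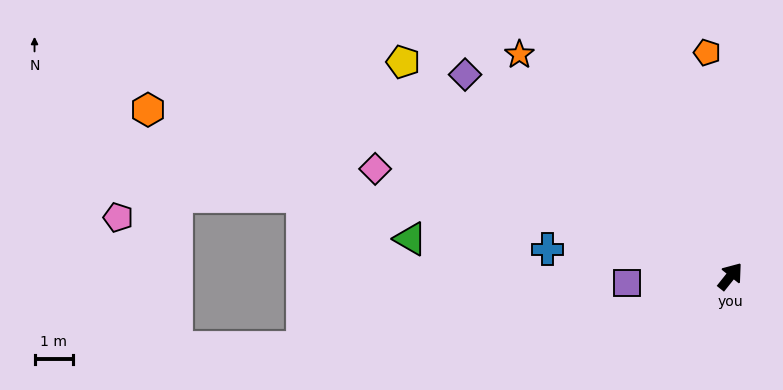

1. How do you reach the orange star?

turn left 82°, forward 7.9 m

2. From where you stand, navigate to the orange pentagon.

turn left 45°, forward 5.8 m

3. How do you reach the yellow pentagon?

turn left 95°, forward 10.1 m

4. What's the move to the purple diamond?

turn left 91°, forward 8.6 m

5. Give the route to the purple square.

turn left 132°, forward 2.7 m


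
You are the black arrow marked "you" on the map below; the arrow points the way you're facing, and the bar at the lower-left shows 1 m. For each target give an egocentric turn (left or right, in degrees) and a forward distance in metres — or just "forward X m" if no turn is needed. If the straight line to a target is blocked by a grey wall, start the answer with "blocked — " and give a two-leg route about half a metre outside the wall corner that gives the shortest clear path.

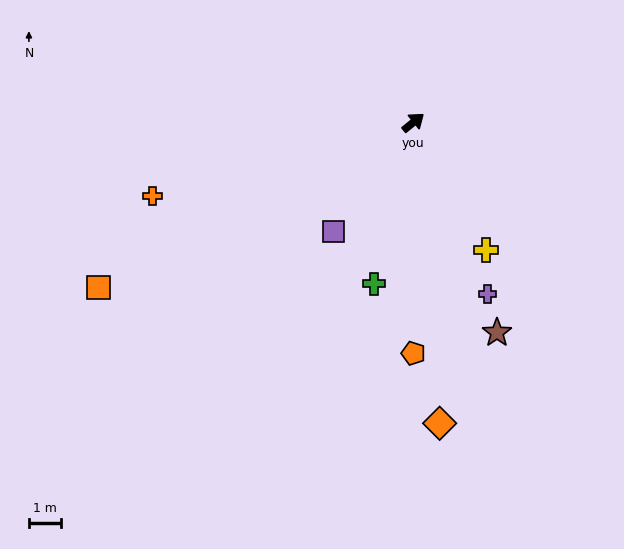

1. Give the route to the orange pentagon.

turn right 129°, forward 7.3 m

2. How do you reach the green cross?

turn right 143°, forward 5.2 m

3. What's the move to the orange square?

turn left 169°, forward 11.2 m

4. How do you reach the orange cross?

turn left 157°, forward 8.6 m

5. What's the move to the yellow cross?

turn right 99°, forward 4.6 m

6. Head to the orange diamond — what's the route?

turn right 124°, forward 9.5 m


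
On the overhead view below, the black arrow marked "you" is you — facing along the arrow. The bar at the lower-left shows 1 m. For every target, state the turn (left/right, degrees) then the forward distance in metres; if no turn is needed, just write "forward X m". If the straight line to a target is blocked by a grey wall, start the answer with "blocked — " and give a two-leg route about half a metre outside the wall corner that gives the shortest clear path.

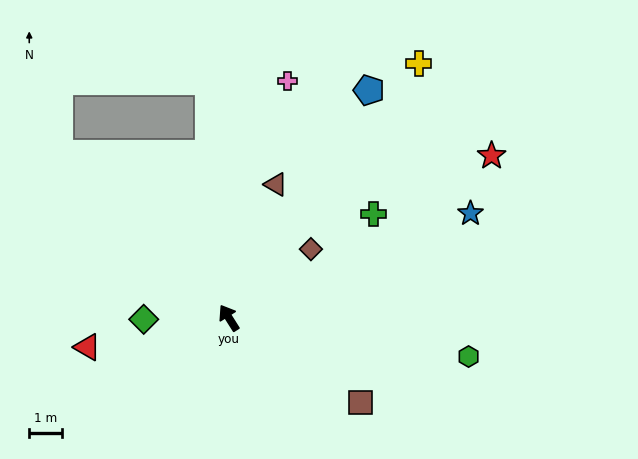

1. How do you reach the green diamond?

turn left 59°, forward 2.6 m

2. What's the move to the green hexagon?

turn right 131°, forward 7.4 m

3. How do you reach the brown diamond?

turn right 82°, forward 3.3 m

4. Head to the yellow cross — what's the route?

turn right 69°, forward 9.7 m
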